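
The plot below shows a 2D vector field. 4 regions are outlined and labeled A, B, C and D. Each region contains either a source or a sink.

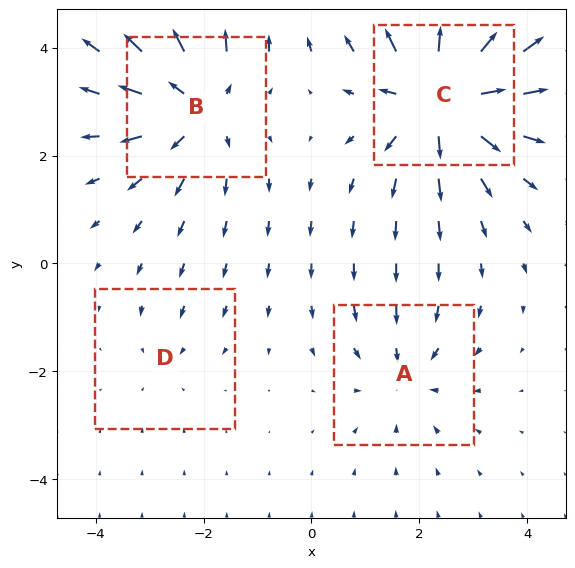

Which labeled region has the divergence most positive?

C

Divergence at each region's feature centre — A: about -3, B: about +5, C: about +7, D: about -2. Region C is most positive.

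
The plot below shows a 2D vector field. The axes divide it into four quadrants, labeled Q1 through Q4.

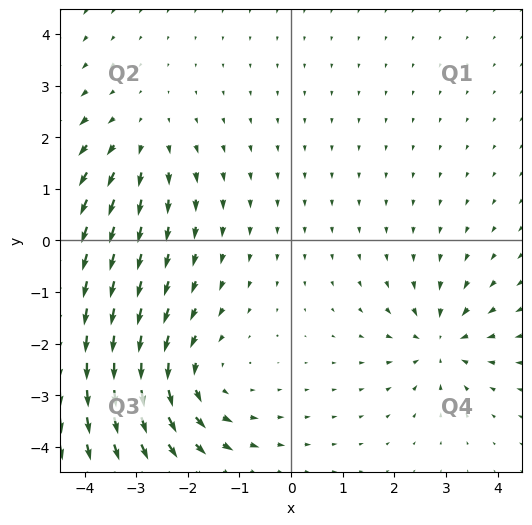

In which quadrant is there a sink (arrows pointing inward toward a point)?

Q4

The sink sits at approximately (2.9, -2.0), which lies in quadrant Q4. The divergence there is about -4, negative as expected for a sink.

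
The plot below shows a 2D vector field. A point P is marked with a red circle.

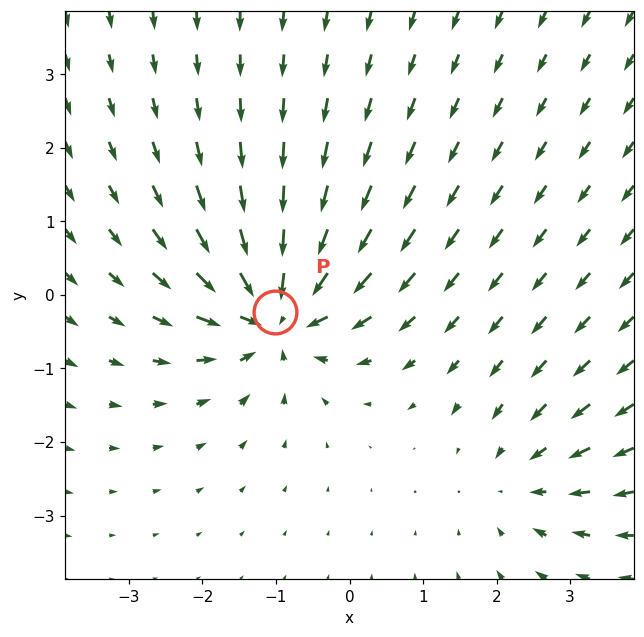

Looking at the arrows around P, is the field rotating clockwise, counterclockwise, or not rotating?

Near P at (-1.0, -0.2) the arrows show no circulation. The curl there is ≈0.

not rotating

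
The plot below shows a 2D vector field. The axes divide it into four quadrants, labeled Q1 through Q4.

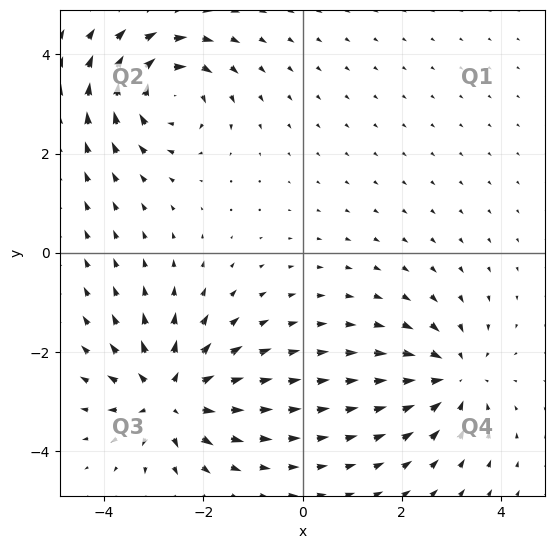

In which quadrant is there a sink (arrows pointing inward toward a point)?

The sink sits at approximately (3.0, -2.5), which lies in quadrant Q4. The divergence there is about -4, negative as expected for a sink.

Q4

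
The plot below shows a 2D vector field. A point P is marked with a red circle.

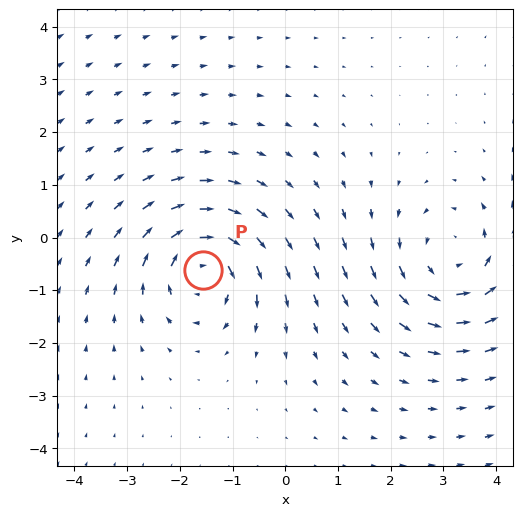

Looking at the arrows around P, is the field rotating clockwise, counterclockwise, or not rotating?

clockwise

Near P at (-1.6, -0.6) the arrows circulate clockwise. The curl (z-component) there is about -5; negative curl means clockwise rotation.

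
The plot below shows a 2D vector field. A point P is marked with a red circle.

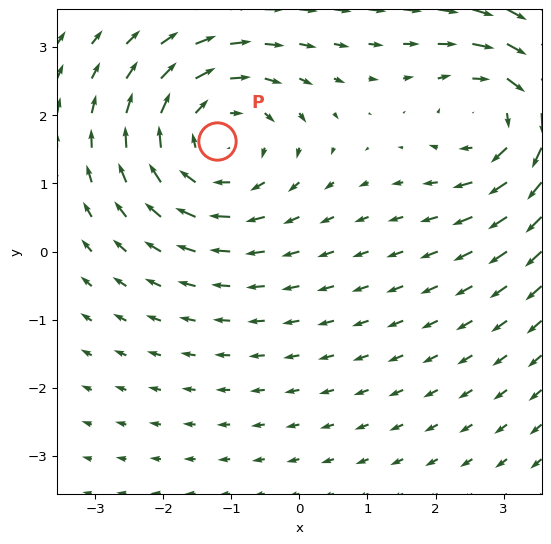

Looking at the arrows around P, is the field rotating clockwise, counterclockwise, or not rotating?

Near P at (-1.2, 1.6) the arrows circulate clockwise. The curl (z-component) there is about -4; negative curl means clockwise rotation.

clockwise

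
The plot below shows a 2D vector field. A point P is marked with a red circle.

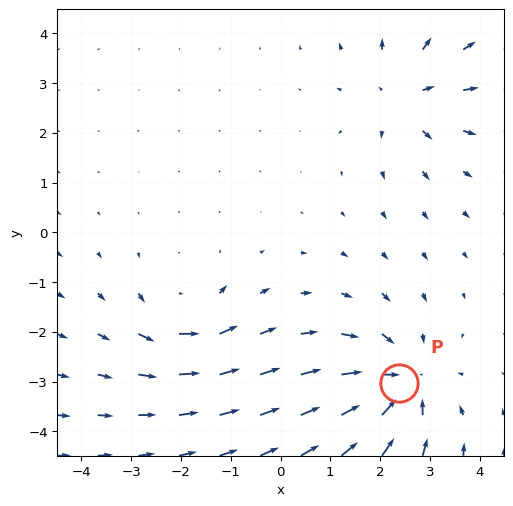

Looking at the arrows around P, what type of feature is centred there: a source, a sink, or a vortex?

At P (2.4, -3.0) the arrows converge inward. Divergence about -5, curl ≈0 — negative divergence with near-zero curl is a sink.

sink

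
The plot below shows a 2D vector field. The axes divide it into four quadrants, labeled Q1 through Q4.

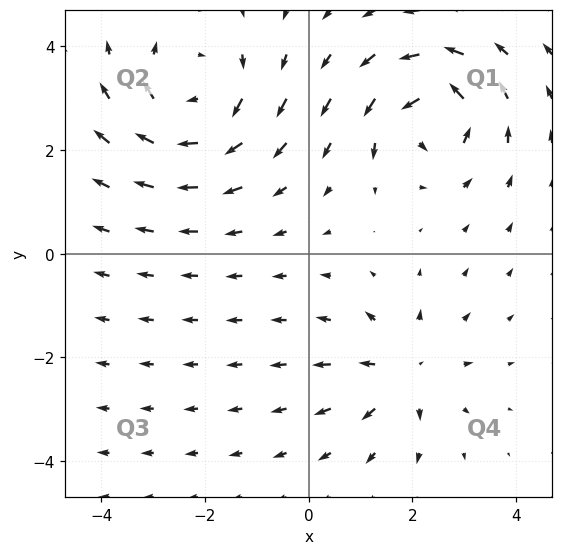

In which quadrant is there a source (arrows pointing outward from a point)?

Q4

The source sits at approximately (1.8, -2.3), which lies in quadrant Q4. The divergence there is about +3, positive as expected for a source.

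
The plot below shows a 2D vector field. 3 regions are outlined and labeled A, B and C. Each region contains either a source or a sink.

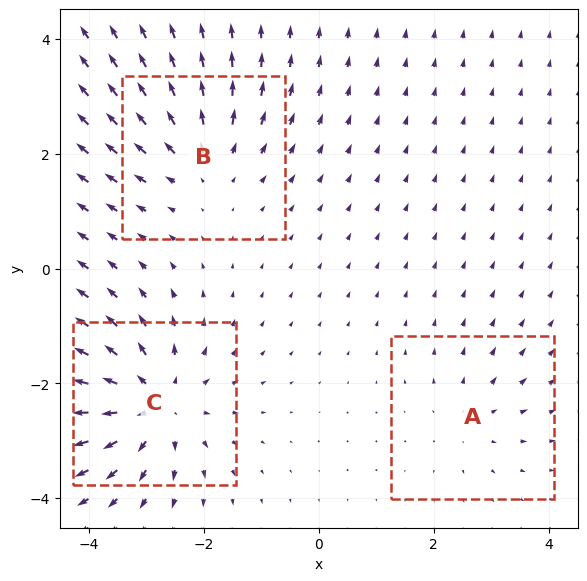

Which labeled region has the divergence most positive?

Divergence at each region's feature centre — A: about +2, B: about +3, C: about +5. Region C is most positive.

C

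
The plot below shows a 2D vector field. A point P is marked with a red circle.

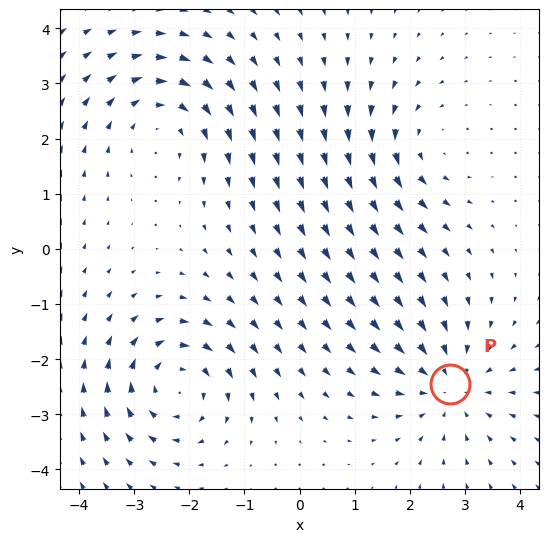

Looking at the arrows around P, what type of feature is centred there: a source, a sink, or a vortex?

sink

At P (2.7, -2.5) the arrows converge inward. Divergence about -4, curl ≈0 — negative divergence with near-zero curl is a sink.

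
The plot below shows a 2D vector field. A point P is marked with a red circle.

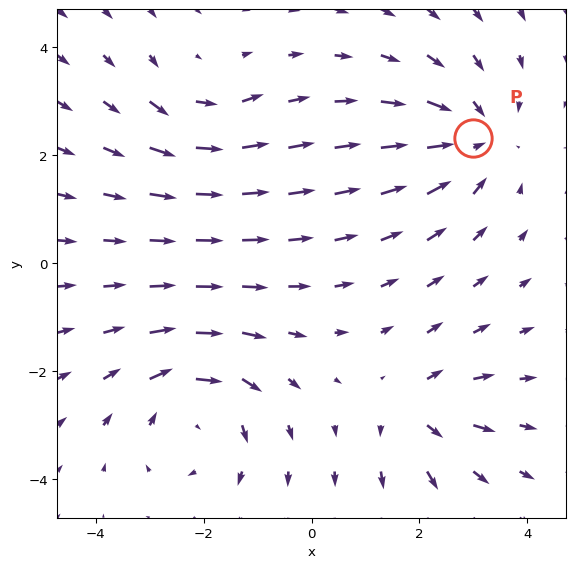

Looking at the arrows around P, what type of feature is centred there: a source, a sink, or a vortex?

At P (3.0, 2.3) the arrows converge inward. Divergence about -4, curl ≈0 — negative divergence with near-zero curl is a sink.

sink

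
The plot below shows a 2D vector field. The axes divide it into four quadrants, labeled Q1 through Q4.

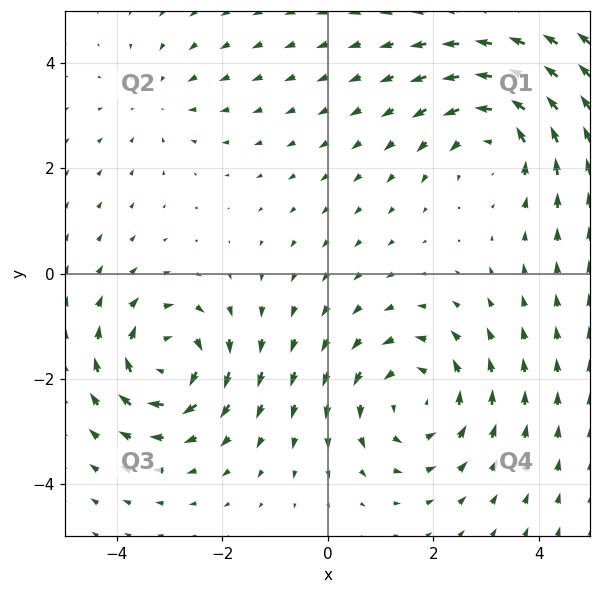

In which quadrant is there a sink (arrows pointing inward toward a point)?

The sink sits at approximately (-3.2, 3.2), which lies in quadrant Q2. The divergence there is about -2, negative as expected for a sink.

Q2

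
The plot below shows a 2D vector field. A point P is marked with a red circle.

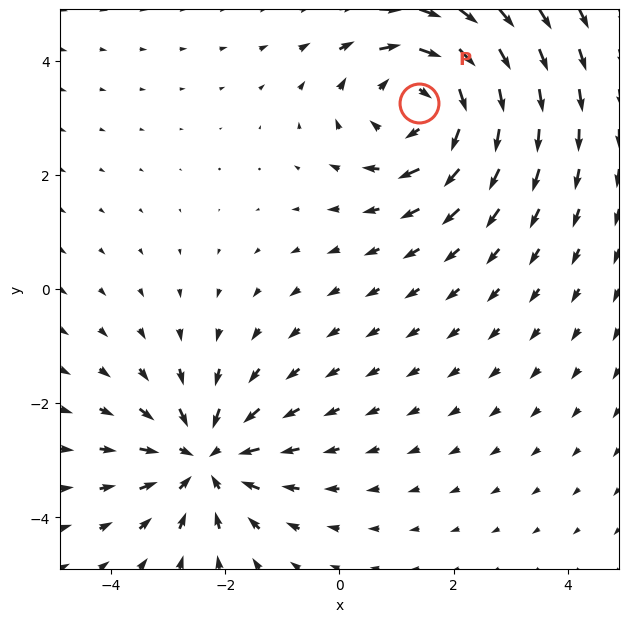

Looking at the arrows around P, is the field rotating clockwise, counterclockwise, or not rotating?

Near P at (1.4, 3.3) the arrows circulate clockwise. The curl (z-component) there is about -4; negative curl means clockwise rotation.

clockwise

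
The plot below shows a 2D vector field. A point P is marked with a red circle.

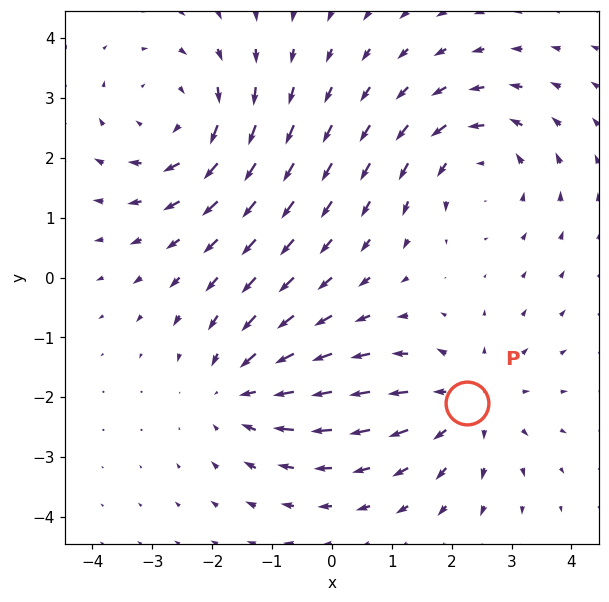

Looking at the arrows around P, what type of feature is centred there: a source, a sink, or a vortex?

source

At P (2.3, -2.1) the arrows spread outward. Divergence about +4, curl ≈0 — positive divergence with near-zero curl is a source.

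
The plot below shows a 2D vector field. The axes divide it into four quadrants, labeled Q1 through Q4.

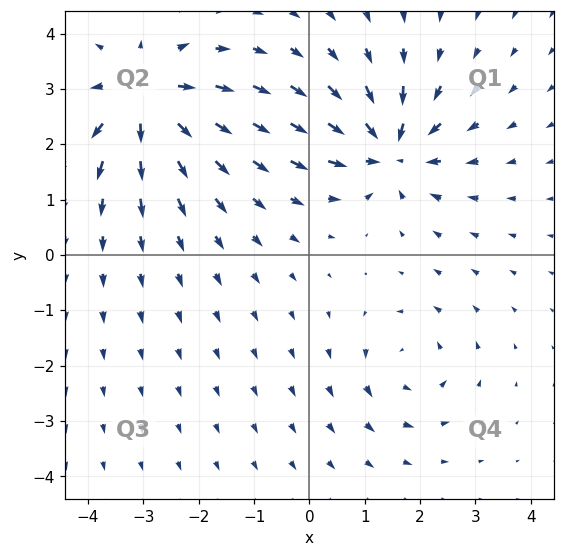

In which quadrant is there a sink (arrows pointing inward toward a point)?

The sink sits at approximately (1.4, 1.9), which lies in quadrant Q1. The divergence there is about -6, negative as expected for a sink.

Q1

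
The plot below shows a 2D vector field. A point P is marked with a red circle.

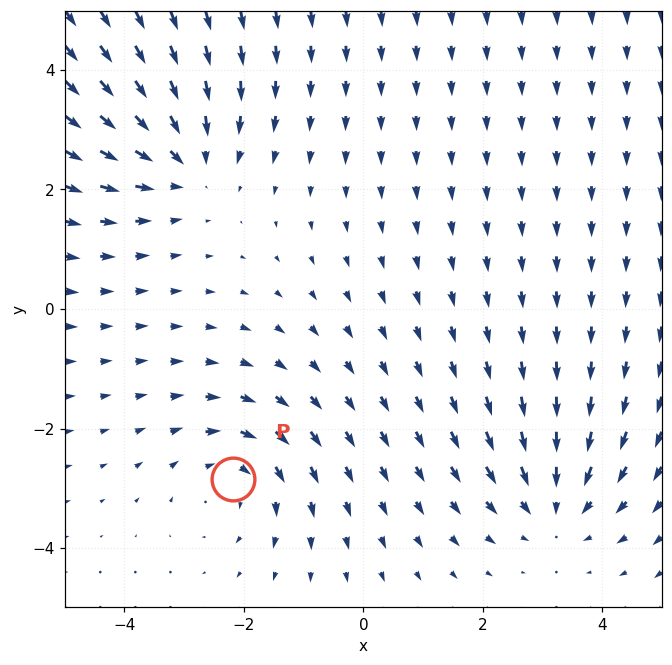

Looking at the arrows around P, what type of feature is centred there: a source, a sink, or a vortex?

vortex

At P (-2.2, -2.9) the arrows circulate clockwise. Divergence ≈0, curl about -2 — near-zero divergence with nonzero curl is a vortex.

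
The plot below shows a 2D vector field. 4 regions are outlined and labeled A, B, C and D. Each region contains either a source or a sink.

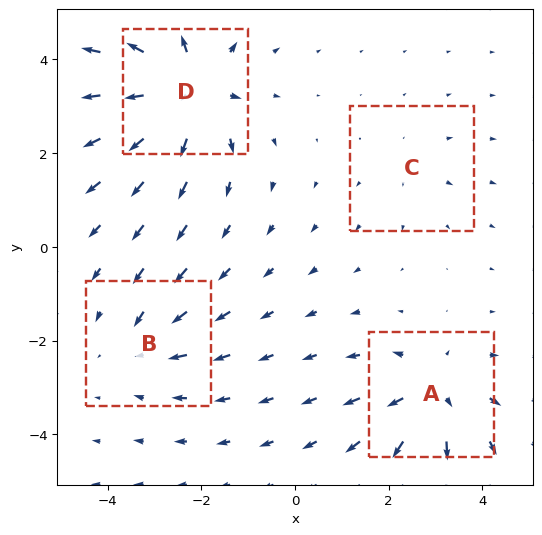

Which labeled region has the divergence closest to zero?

Divergence at each region's feature centre — A: about +6, B: about -4, C: about +2, D: about +8. Region C is closest to zero.

C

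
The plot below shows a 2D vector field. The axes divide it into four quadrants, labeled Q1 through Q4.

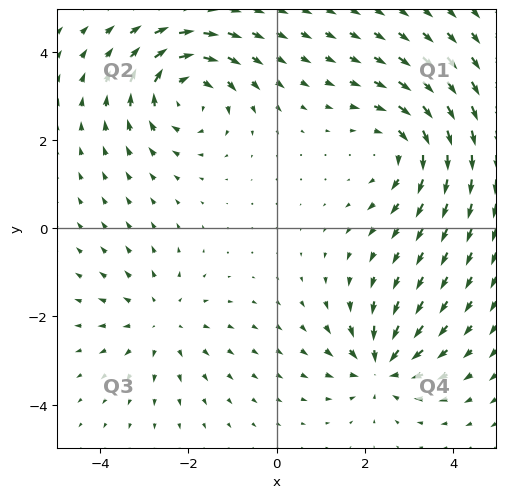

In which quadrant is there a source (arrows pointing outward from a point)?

The source sits at approximately (-2.6, -2.1), which lies in quadrant Q3. The divergence there is about +3, positive as expected for a source.

Q3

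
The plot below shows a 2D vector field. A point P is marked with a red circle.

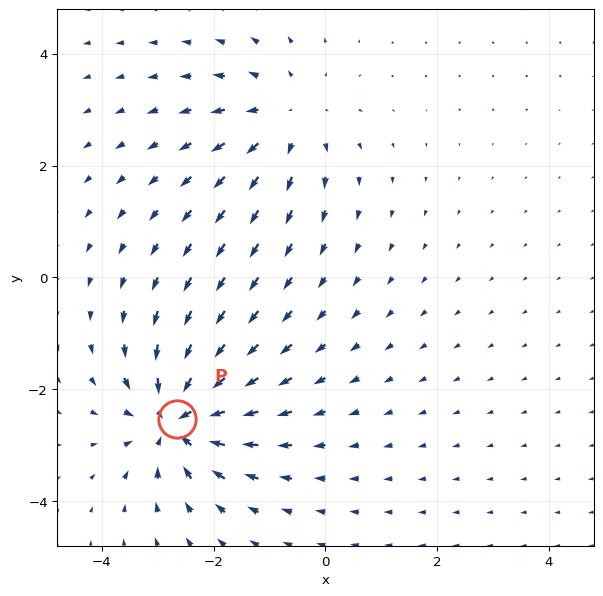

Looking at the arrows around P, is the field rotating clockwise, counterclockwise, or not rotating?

Near P at (-2.7, -2.5) the arrows show no circulation. The curl there is ≈0.

not rotating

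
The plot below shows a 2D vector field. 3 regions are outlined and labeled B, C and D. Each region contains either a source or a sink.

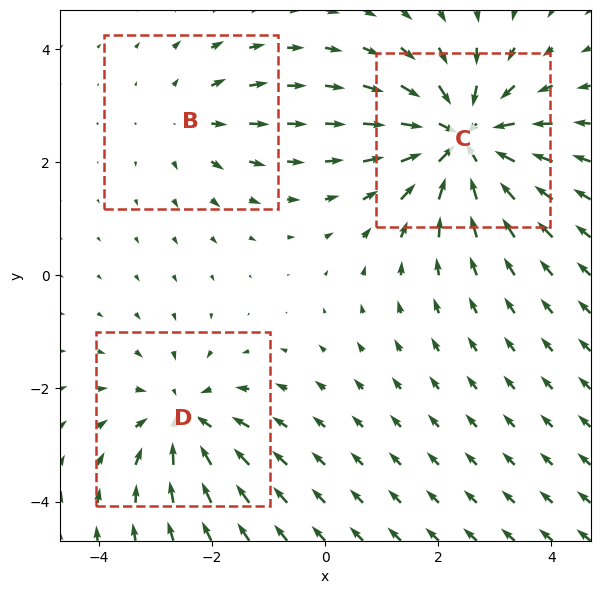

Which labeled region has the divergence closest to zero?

B

Divergence at each region's feature centre — B: about +2, C: about -6, D: about -4. Region B is closest to zero.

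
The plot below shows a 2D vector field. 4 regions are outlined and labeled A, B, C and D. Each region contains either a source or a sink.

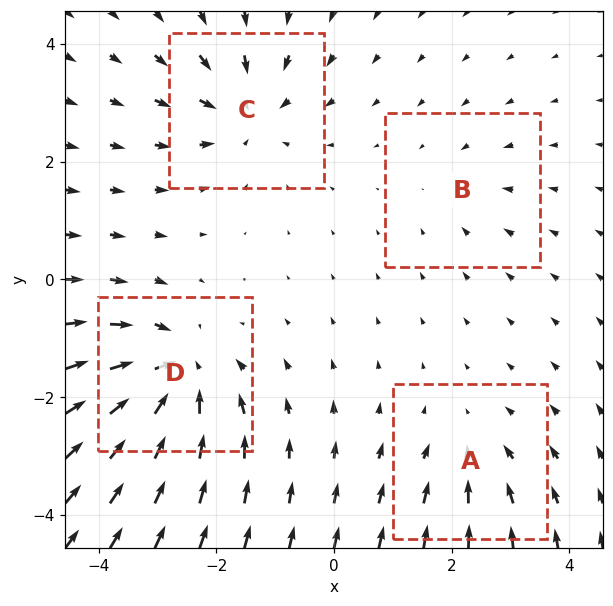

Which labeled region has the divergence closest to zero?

Divergence at each region's feature centre — A: about -3, B: about -2, C: about -5, D: about -7. Region B is closest to zero.

B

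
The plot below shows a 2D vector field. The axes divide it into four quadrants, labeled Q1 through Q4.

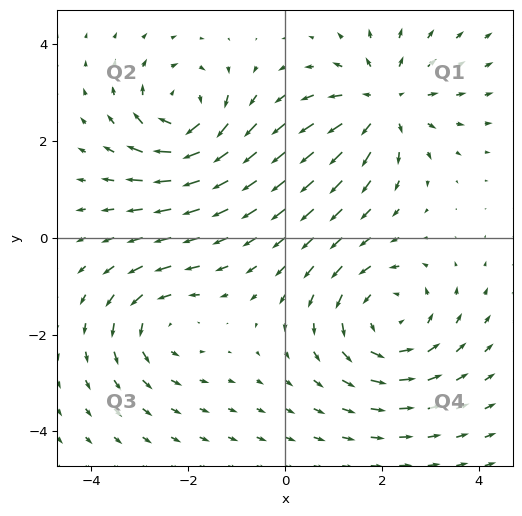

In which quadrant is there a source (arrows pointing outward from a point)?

The source sits at approximately (2.0, 2.8), which lies in quadrant Q1. The divergence there is about +4, positive as expected for a source.

Q1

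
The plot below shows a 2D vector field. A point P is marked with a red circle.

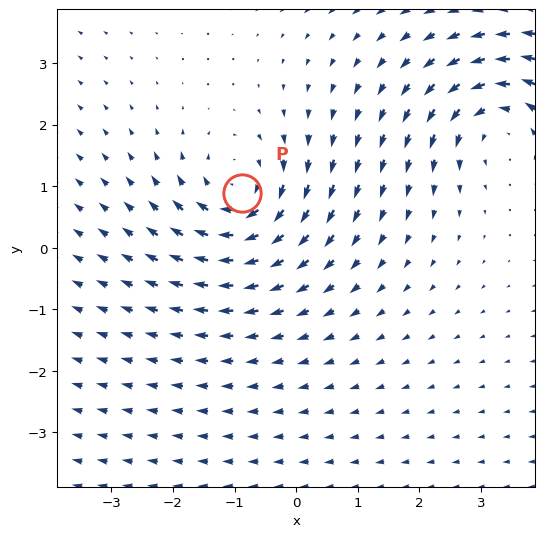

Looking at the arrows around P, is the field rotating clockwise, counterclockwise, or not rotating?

Near P at (-0.9, 0.9) the arrows circulate clockwise. The curl (z-component) there is about -4; negative curl means clockwise rotation.

clockwise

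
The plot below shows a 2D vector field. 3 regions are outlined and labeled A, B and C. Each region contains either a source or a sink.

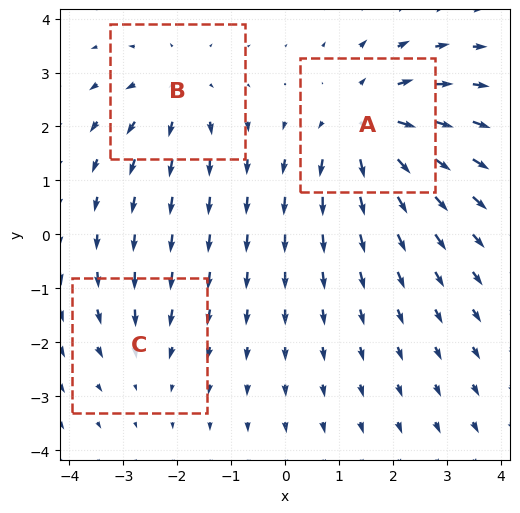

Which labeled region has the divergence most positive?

Divergence at each region's feature centre — A: about +5, B: about +3, C: about -2. Region A is most positive.

A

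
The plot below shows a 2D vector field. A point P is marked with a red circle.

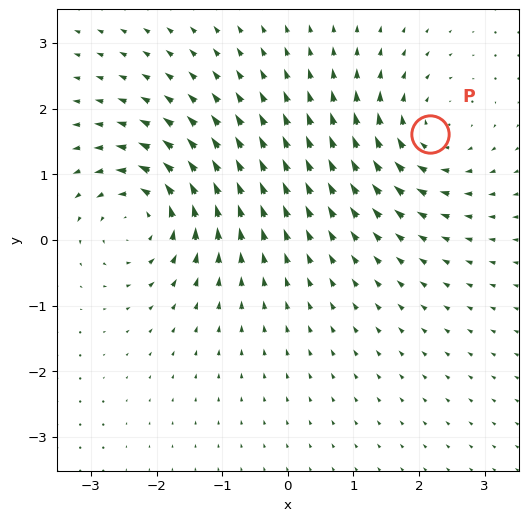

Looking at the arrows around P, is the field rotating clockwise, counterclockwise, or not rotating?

Near P at (2.2, 1.6) the arrows circulate clockwise. The curl (z-component) there is about -5; negative curl means clockwise rotation.

clockwise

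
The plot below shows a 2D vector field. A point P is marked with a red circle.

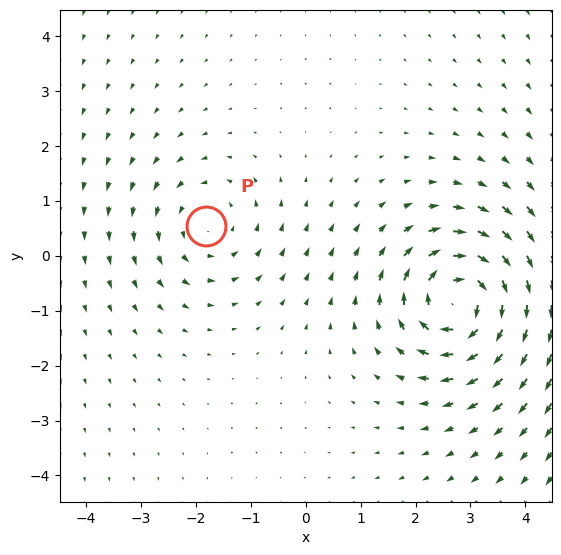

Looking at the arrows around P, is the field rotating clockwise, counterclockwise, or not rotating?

Near P at (-1.8, 0.5) the arrows circulate counterclockwise. The curl (z-component) there is about +3; positive curl means counterclockwise rotation.

counterclockwise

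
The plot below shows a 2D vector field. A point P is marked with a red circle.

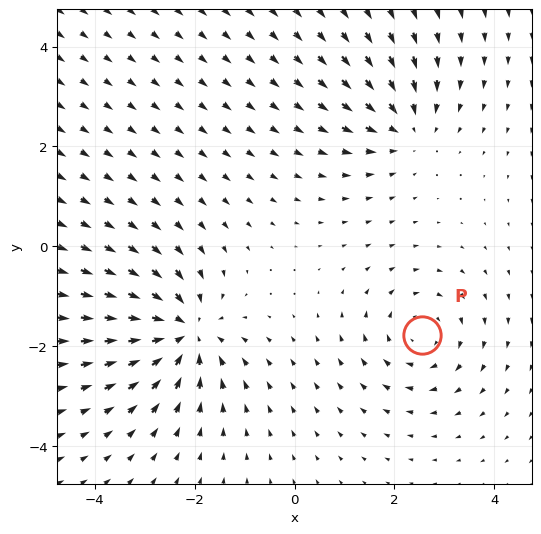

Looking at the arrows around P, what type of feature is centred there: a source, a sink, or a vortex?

At P (2.5, -1.8) the arrows circulate clockwise. Divergence ≈0, curl about -3 — near-zero divergence with nonzero curl is a vortex.

vortex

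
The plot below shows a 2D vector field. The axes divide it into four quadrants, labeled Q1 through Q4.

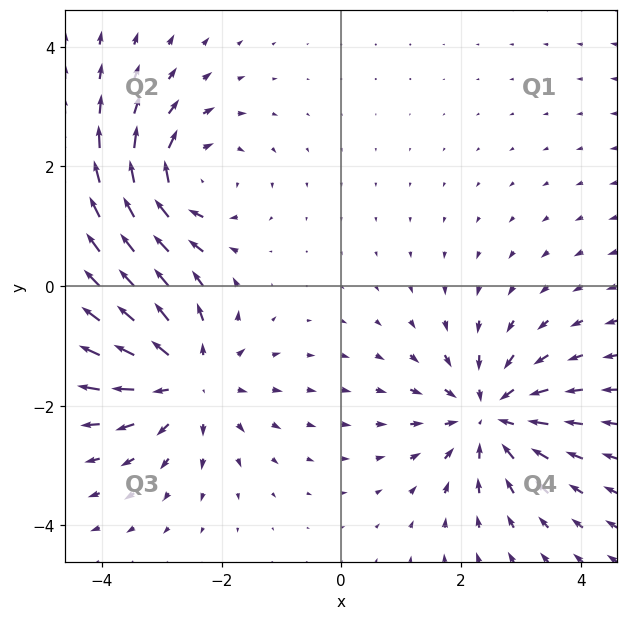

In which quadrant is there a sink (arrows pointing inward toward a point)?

Q4

The sink sits at approximately (2.5, -2.2), which lies in quadrant Q4. The divergence there is about -5, negative as expected for a sink.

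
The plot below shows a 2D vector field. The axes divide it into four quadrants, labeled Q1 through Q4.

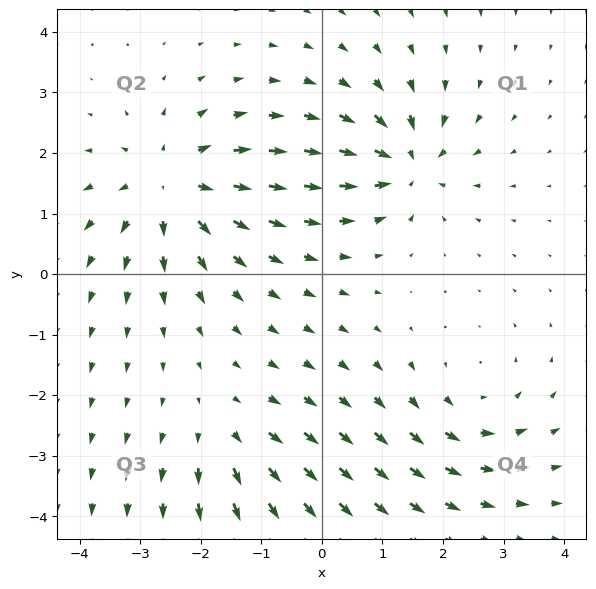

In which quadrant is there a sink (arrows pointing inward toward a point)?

Q1

The sink sits at approximately (1.4, 1.8), which lies in quadrant Q1. The divergence there is about -6, negative as expected for a sink.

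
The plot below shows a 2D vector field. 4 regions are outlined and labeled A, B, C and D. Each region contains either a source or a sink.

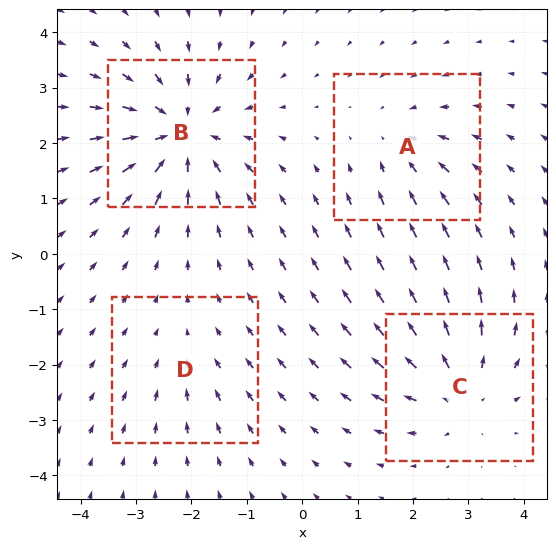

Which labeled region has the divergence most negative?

B

Divergence at each region's feature centre — A: about -3, B: about -6, C: about +5, D: about -2. Region B is most negative.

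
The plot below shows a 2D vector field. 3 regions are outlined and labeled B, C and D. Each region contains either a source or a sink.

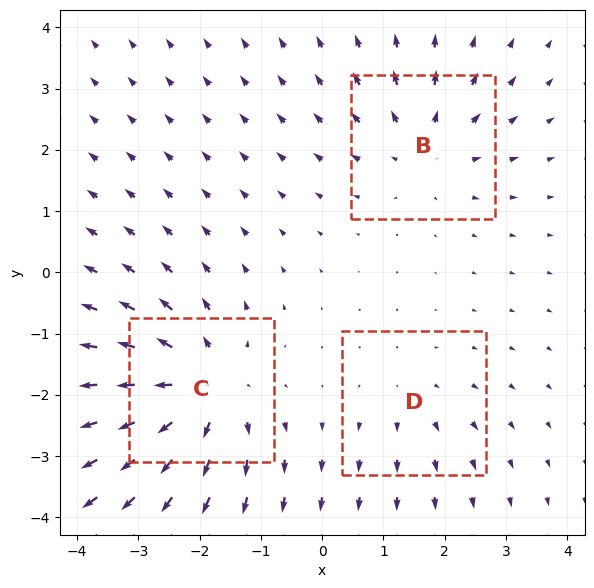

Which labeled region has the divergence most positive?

C

Divergence at each region's feature centre — B: about +3, C: about +5, D: about +2. Region C is most positive.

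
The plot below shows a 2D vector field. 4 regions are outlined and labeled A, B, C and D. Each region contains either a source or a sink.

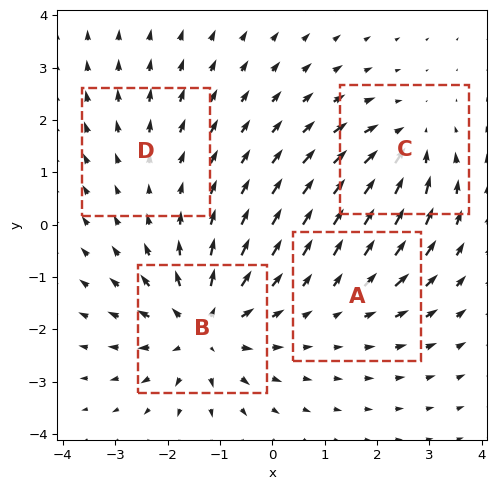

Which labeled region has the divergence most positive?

B

Divergence at each region's feature centre — A: about +3, B: about +7, C: about -5, D: about +2. Region B is most positive.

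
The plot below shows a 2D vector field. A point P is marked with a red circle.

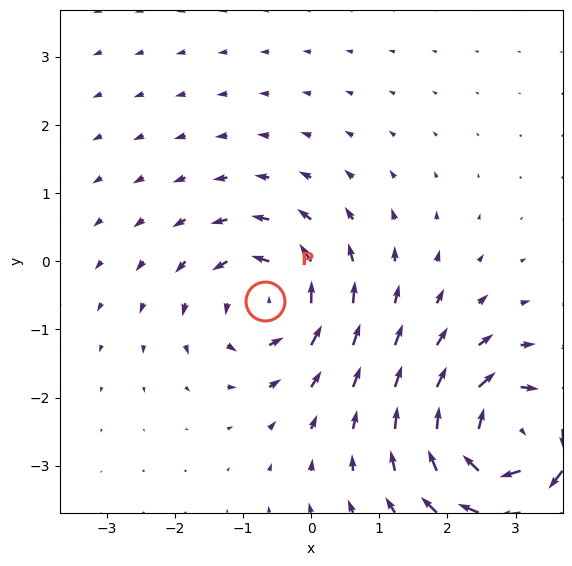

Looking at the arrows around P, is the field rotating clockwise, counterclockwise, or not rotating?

Near P at (-0.7, -0.6) the arrows circulate counterclockwise. The curl (z-component) there is about +5; positive curl means counterclockwise rotation.

counterclockwise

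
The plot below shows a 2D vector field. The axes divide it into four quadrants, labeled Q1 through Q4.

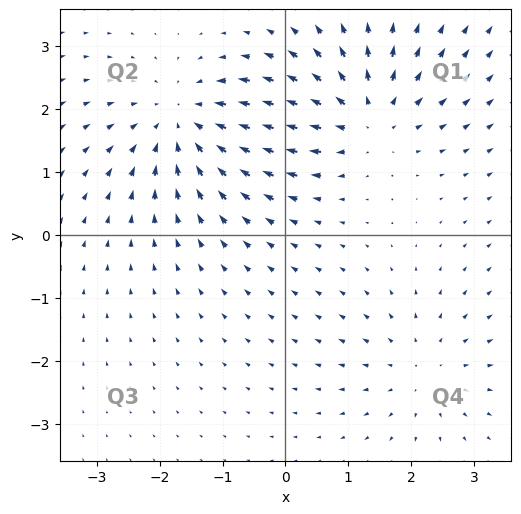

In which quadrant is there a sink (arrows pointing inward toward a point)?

Q2

The sink sits at approximately (-1.6, 1.8), which lies in quadrant Q2. The divergence there is about -5, negative as expected for a sink.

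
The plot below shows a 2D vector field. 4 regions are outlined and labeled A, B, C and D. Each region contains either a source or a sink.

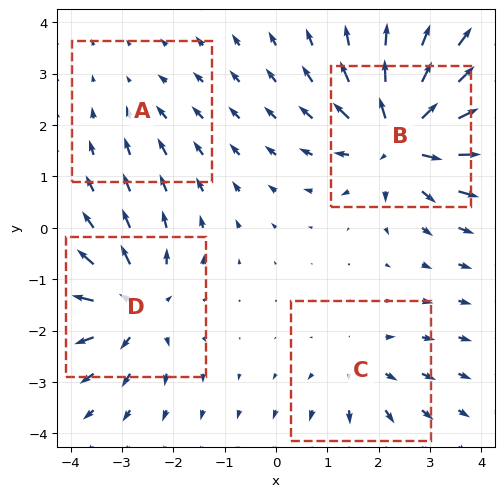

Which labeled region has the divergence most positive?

Divergence at each region's feature centre — A: about -2, B: about +8, C: about +4, D: about +6. Region B is most positive.

B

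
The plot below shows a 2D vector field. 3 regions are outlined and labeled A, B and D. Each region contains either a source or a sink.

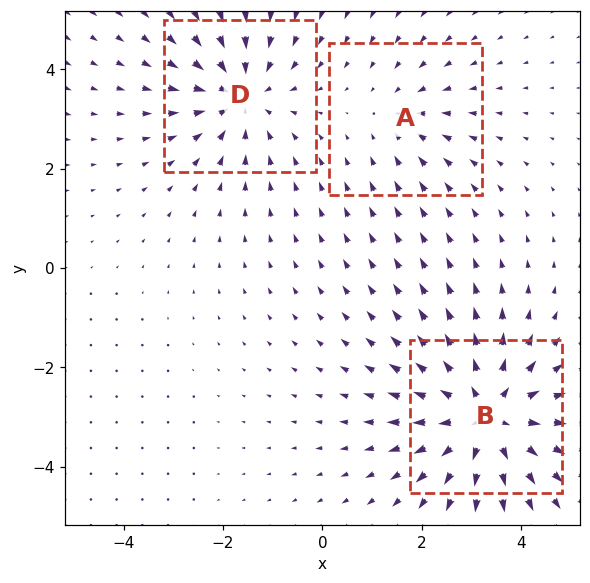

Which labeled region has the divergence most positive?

Divergence at each region's feature centre — A: about -2, B: about +4, D: about -3. Region B is most positive.

B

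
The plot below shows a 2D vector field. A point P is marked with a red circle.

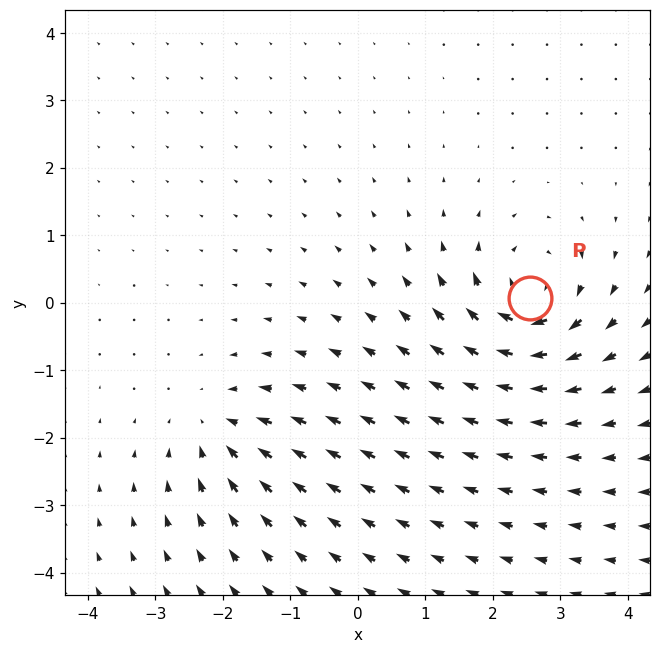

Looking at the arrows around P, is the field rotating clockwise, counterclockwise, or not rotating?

Near P at (2.5, 0.1) the arrows circulate clockwise. The curl (z-component) there is about -5; negative curl means clockwise rotation.

clockwise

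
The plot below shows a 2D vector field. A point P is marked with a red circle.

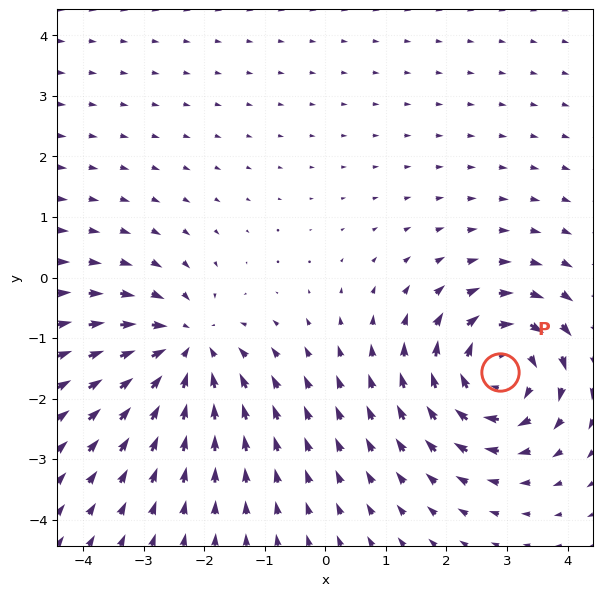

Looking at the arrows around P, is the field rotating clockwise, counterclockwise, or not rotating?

clockwise

Near P at (2.9, -1.6) the arrows circulate clockwise. The curl (z-component) there is about -6; negative curl means clockwise rotation.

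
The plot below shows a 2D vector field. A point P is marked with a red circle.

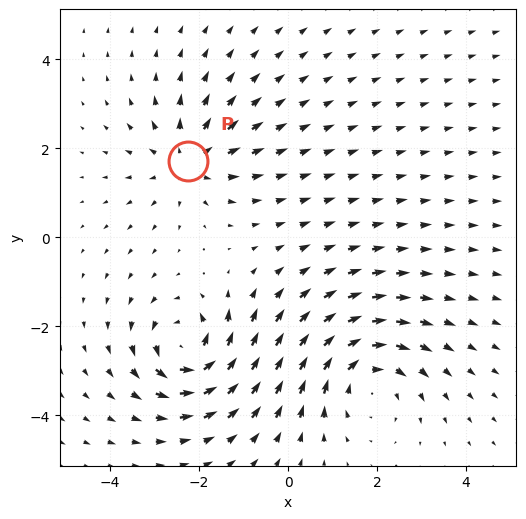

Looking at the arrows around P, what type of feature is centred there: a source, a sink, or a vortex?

source

At P (-2.2, 1.7) the arrows spread outward. Divergence about +3, curl ≈0 — positive divergence with near-zero curl is a source.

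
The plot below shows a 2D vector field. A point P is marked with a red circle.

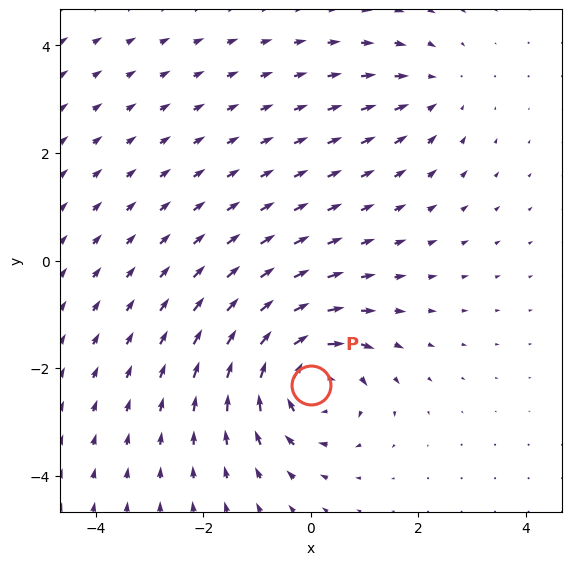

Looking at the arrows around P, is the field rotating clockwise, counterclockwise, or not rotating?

clockwise

Near P at (-0.0, -2.3) the arrows circulate clockwise. The curl (z-component) there is about -6; negative curl means clockwise rotation.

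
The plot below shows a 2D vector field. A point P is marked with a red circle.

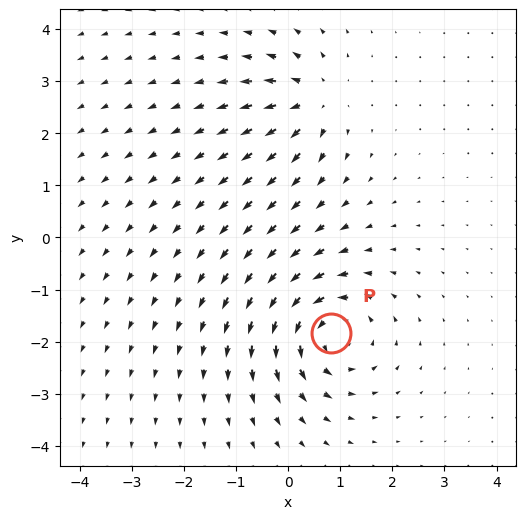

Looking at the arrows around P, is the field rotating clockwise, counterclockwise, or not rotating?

Near P at (0.8, -1.8) the arrows circulate counterclockwise. The curl (z-component) there is about +5; positive curl means counterclockwise rotation.

counterclockwise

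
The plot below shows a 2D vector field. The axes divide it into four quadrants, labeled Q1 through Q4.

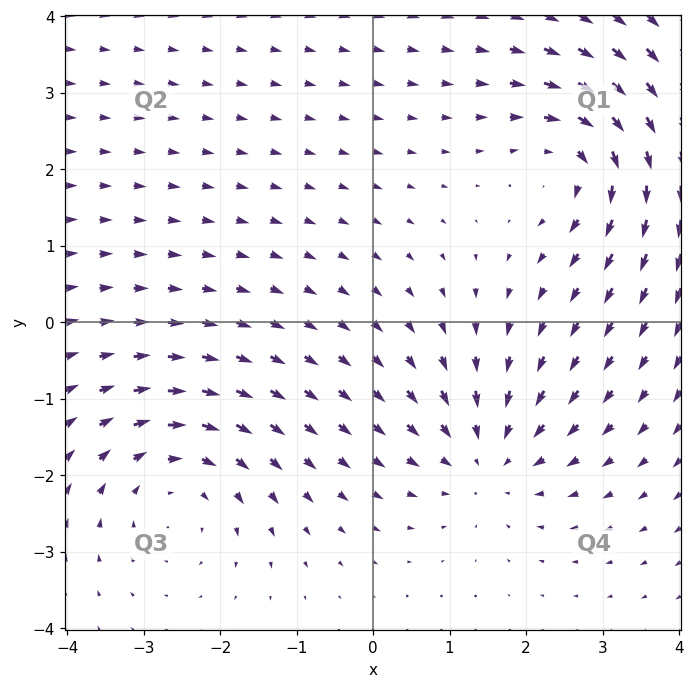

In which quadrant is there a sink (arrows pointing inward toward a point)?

Q4

The sink sits at approximately (1.5, -1.8), which lies in quadrant Q4. The divergence there is about -4, negative as expected for a sink.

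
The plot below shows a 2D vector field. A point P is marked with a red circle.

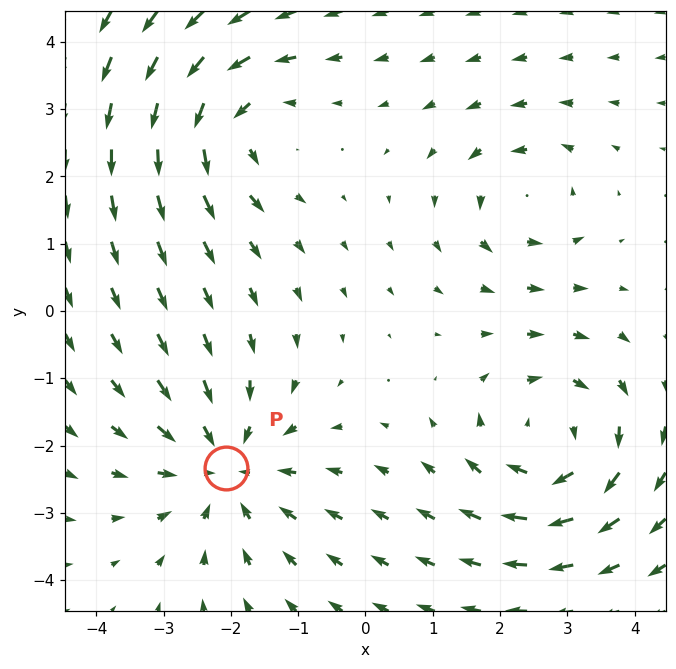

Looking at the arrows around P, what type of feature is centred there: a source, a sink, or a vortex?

sink

At P (-2.1, -2.3) the arrows converge inward. Divergence about -4, curl ≈0 — negative divergence with near-zero curl is a sink.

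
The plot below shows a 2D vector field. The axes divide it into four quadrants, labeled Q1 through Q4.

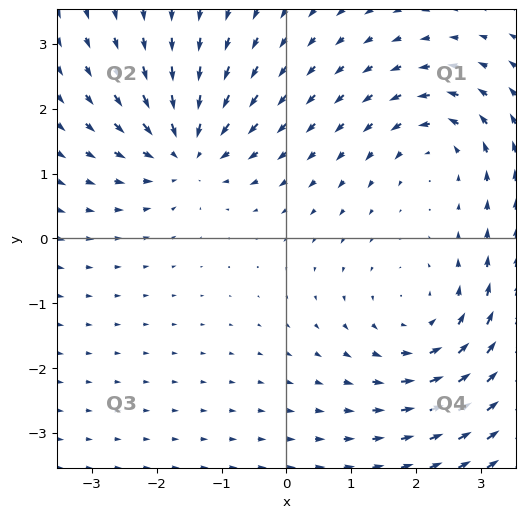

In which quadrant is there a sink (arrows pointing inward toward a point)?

The sink sits at approximately (-1.5, 1.4), which lies in quadrant Q2. The divergence there is about -5, negative as expected for a sink.

Q2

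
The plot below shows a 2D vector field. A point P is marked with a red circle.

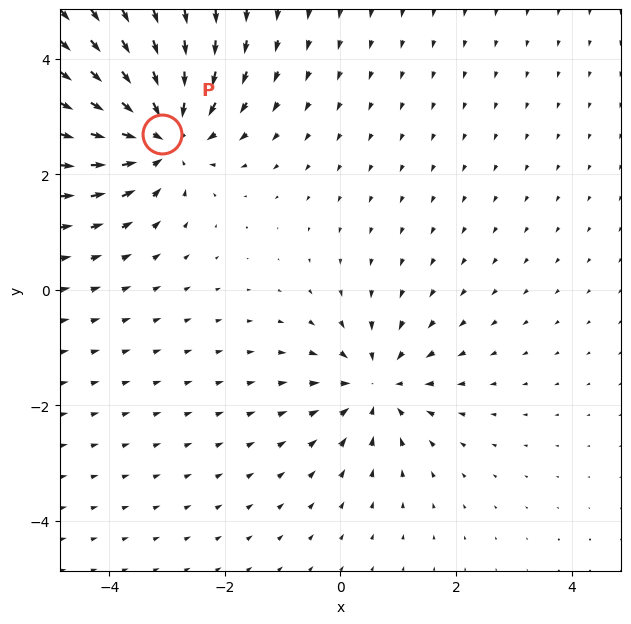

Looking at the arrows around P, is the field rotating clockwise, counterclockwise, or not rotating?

not rotating

Near P at (-3.1, 2.7) the arrows show no circulation. The curl there is ≈0.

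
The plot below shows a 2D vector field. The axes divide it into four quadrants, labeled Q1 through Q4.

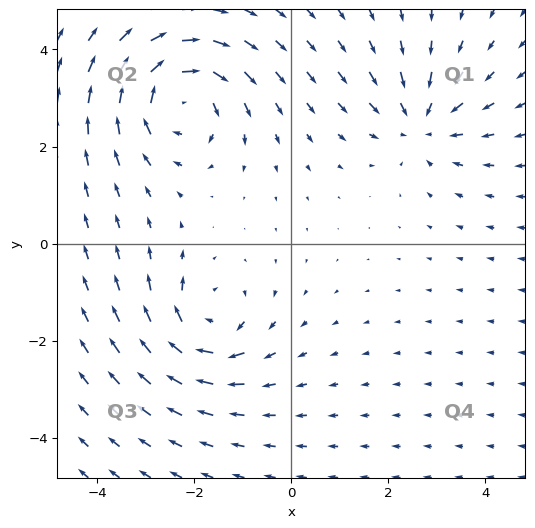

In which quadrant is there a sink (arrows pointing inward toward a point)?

Q1

The sink sits at approximately (2.7, 2.5), which lies in quadrant Q1. The divergence there is about -3, negative as expected for a sink.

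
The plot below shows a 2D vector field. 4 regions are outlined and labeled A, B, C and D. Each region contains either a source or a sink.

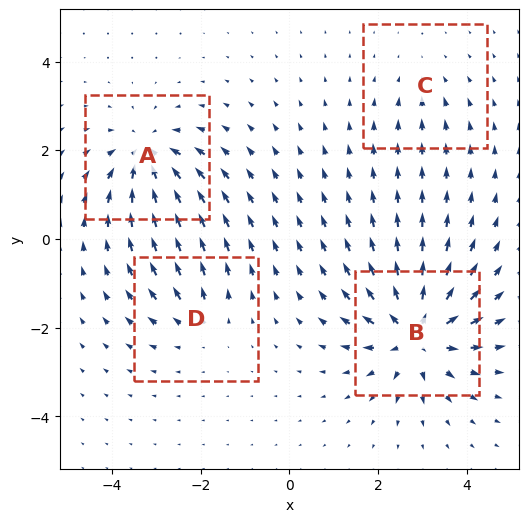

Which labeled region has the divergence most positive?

B

Divergence at each region's feature centre — A: about -6, B: about +8, C: about -2, D: about +3. Region B is most positive.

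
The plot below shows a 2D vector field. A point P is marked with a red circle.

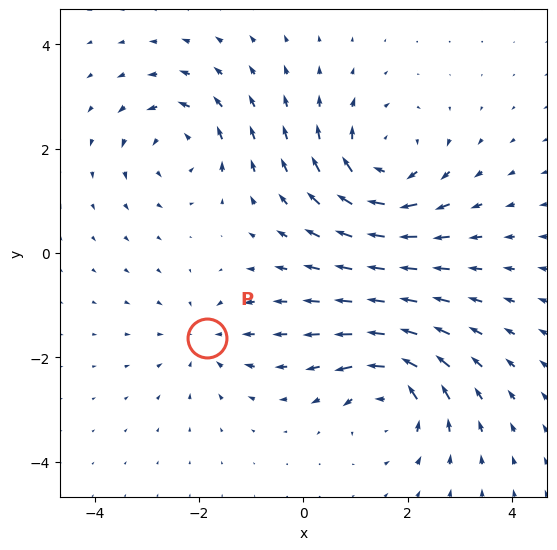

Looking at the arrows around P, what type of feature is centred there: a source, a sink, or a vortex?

sink

At P (-1.9, -1.6) the arrows converge inward. Divergence about -3, curl ≈0 — negative divergence with near-zero curl is a sink.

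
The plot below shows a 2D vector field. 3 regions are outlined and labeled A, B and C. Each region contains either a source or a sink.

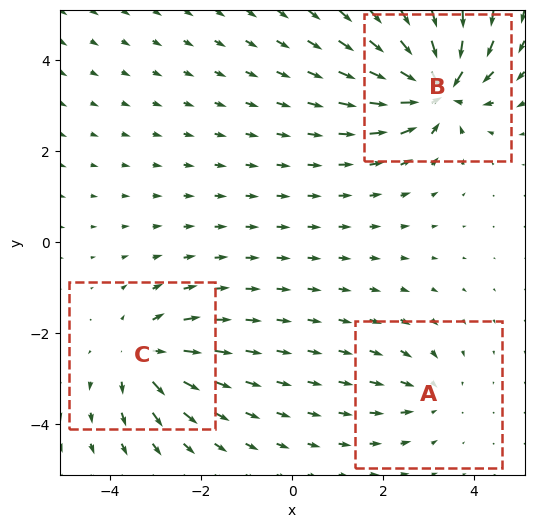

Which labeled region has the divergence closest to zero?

A

Divergence at each region's feature centre — A: about -2, B: about -6, C: about +4. Region A is closest to zero.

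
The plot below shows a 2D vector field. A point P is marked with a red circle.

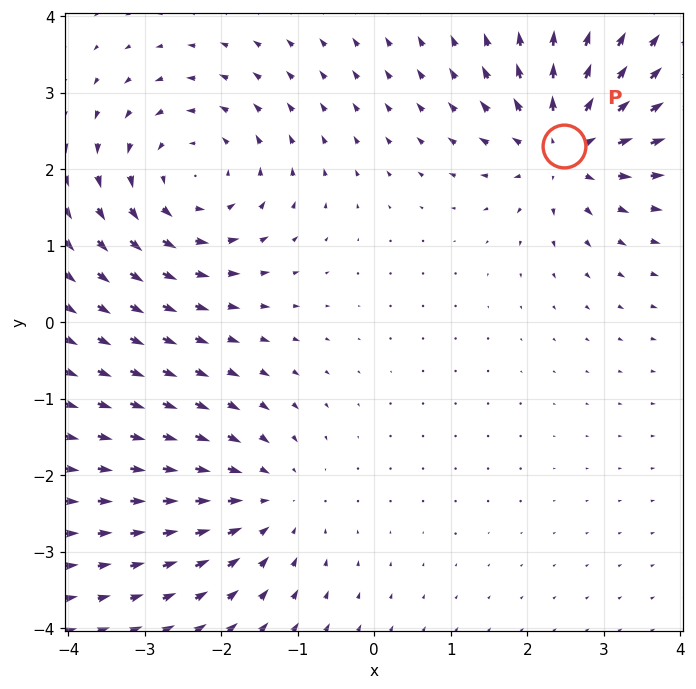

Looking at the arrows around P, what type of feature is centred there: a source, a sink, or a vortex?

At P (2.5, 2.3) the arrows spread outward. Divergence about +5, curl ≈0 — positive divergence with near-zero curl is a source.

source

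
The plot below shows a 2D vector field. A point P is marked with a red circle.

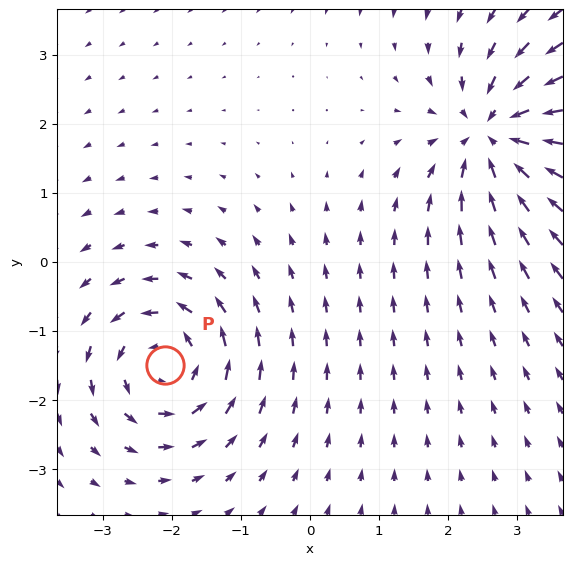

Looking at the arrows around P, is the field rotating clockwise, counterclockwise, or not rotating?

Near P at (-2.1, -1.5) the arrows circulate counterclockwise. The curl (z-component) there is about +5; positive curl means counterclockwise rotation.

counterclockwise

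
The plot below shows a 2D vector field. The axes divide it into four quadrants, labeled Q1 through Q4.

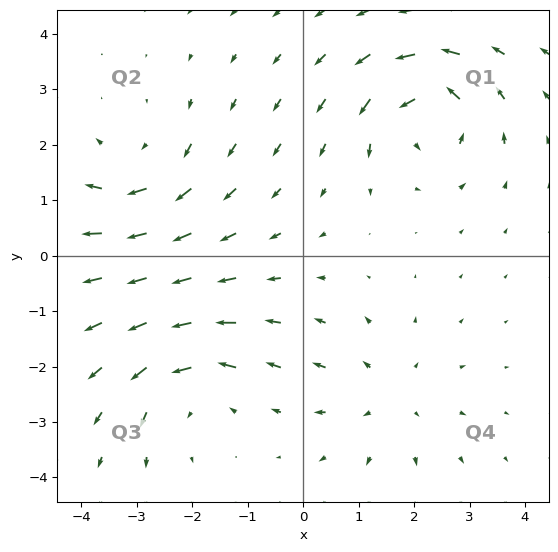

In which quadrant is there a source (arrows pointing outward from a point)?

Q4

The source sits at approximately (1.5, -2.5), which lies in quadrant Q4. The divergence there is about +3, positive as expected for a source.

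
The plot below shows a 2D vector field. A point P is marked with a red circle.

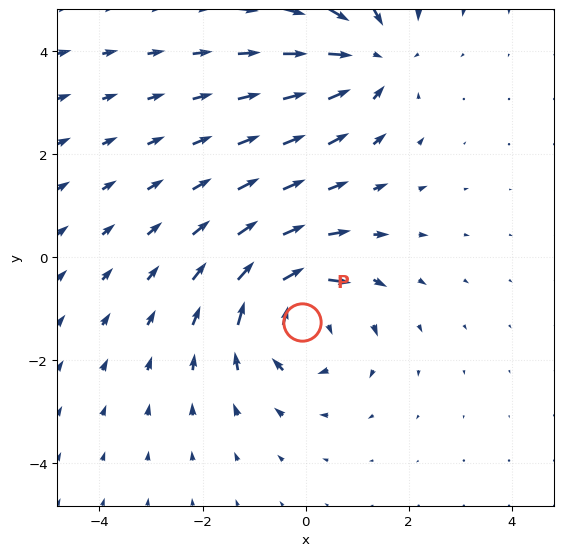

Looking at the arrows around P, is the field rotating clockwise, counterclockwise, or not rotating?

Near P at (-0.1, -1.3) the arrows circulate clockwise. The curl (z-component) there is about -3; negative curl means clockwise rotation.

clockwise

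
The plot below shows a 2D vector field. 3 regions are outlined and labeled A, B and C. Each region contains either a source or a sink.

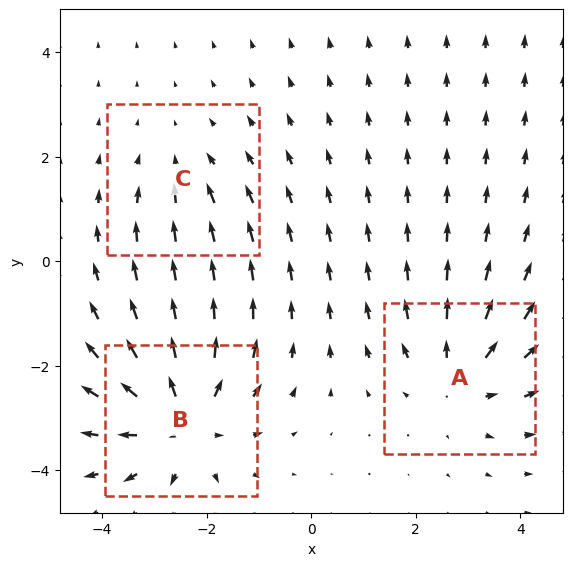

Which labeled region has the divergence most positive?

B

Divergence at each region's feature centre — A: about +3, B: about +4, C: about -2. Region B is most positive.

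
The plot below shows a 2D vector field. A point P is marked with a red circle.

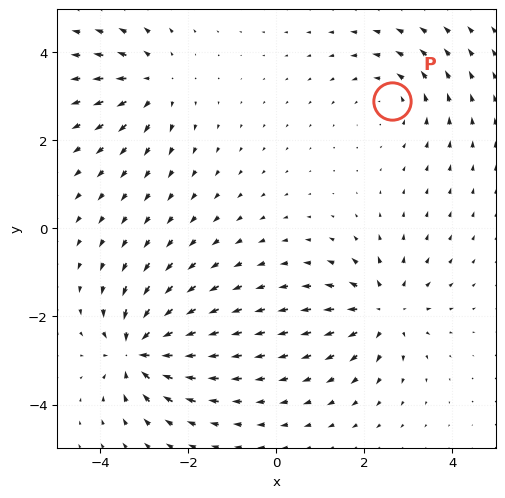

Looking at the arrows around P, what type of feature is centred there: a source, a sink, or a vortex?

vortex

At P (2.6, 2.9) the arrows circulate counterclockwise. Divergence ≈0, curl about +3 — near-zero divergence with nonzero curl is a vortex.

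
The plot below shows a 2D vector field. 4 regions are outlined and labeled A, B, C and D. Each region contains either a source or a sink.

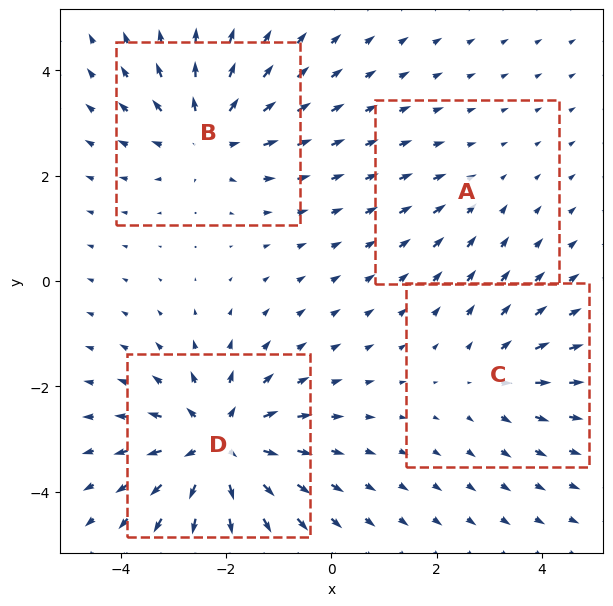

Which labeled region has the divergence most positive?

Divergence at each region's feature centre — A: about -2, B: about +5, C: about +3, D: about +7. Region D is most positive.

D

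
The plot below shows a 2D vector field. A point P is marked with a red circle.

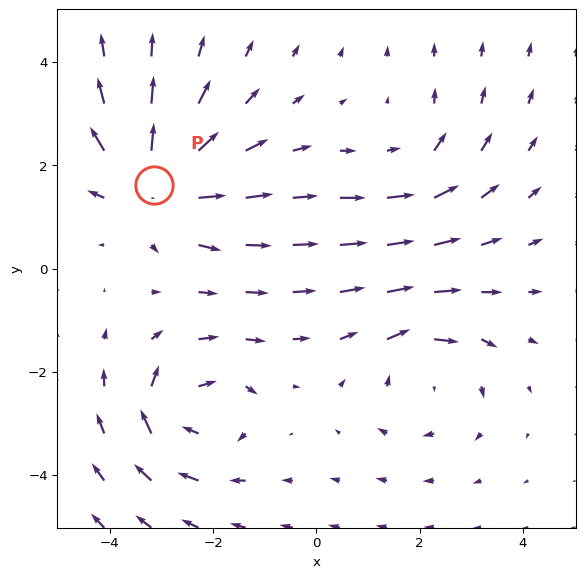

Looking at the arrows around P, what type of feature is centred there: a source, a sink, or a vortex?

At P (-3.1, 1.6) the arrows spread outward. Divergence about +6, curl ≈0 — positive divergence with near-zero curl is a source.

source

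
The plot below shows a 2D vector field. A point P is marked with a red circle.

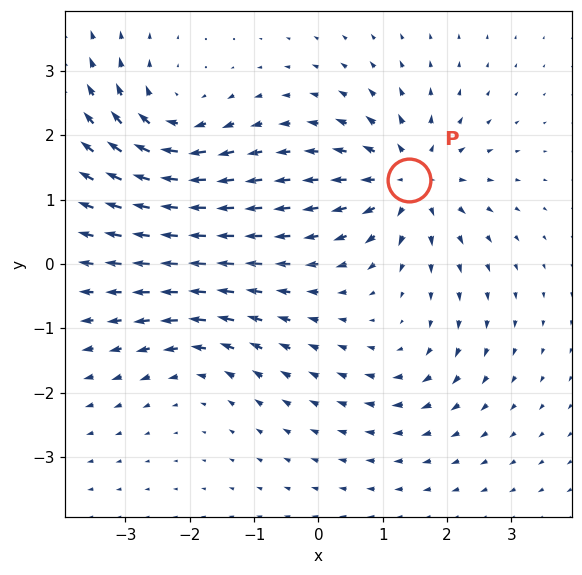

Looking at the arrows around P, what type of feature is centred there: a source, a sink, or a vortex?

source

At P (1.4, 1.3) the arrows spread outward. Divergence about +7, curl ≈0 — positive divergence with near-zero curl is a source.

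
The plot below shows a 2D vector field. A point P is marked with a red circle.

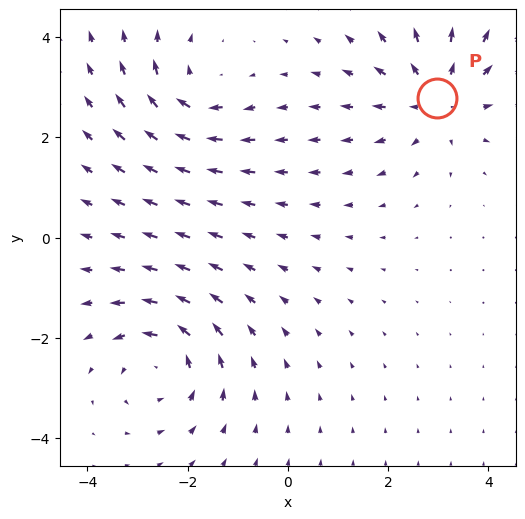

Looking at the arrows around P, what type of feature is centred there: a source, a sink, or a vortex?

source

At P (3.0, 2.8) the arrows spread outward. Divergence about +4, curl ≈0 — positive divergence with near-zero curl is a source.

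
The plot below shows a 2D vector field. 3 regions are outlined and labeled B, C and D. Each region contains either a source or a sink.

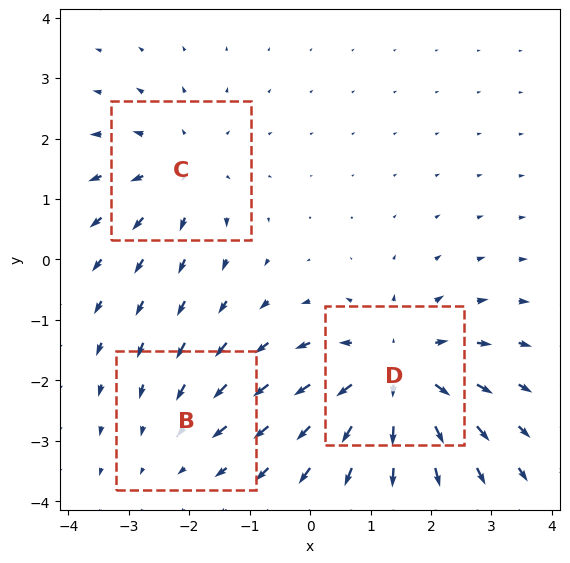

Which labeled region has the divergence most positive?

D

Divergence at each region's feature centre — B: about -2, C: about +3, D: about +5. Region D is most positive.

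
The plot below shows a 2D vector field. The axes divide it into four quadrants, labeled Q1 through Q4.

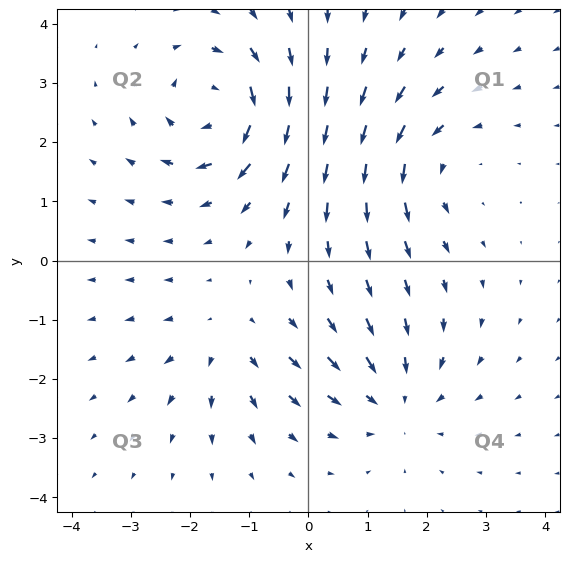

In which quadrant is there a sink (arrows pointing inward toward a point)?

Q4

The sink sits at approximately (1.5, -2.4), which lies in quadrant Q4. The divergence there is about -4, negative as expected for a sink.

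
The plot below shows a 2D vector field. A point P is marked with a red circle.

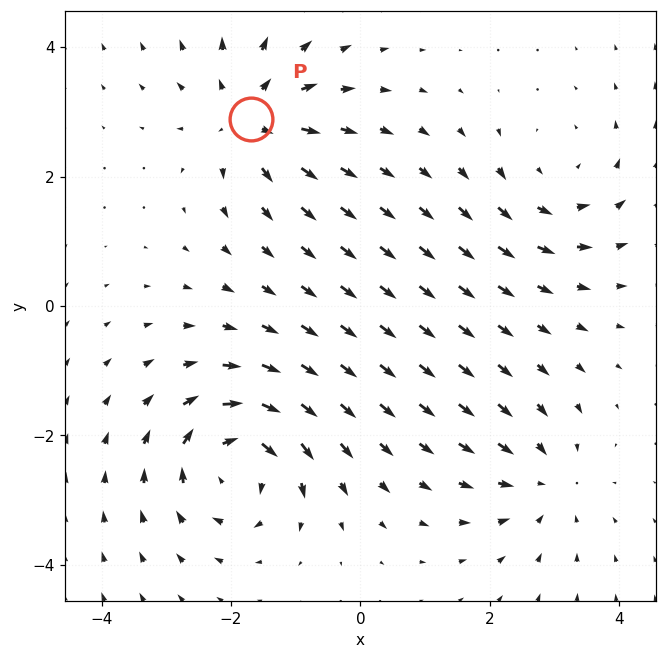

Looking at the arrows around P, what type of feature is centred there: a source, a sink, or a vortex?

source

At P (-1.7, 2.9) the arrows spread outward. Divergence about +4, curl ≈0 — positive divergence with near-zero curl is a source.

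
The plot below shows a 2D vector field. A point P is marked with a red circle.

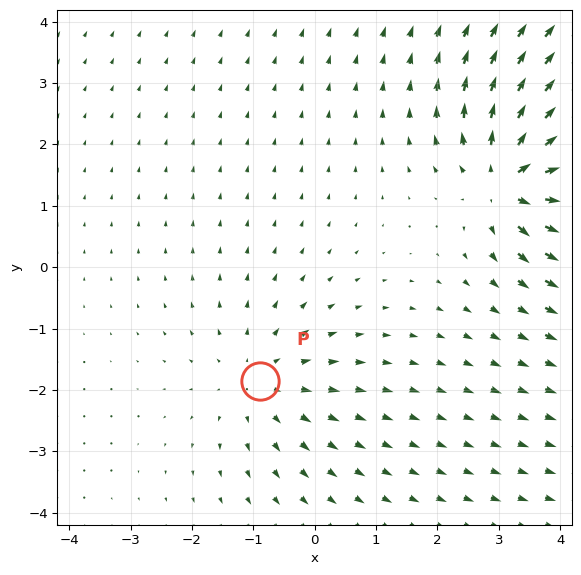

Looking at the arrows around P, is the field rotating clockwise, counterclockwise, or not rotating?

Near P at (-0.9, -1.9) the arrows show no circulation. The curl there is ≈0.

not rotating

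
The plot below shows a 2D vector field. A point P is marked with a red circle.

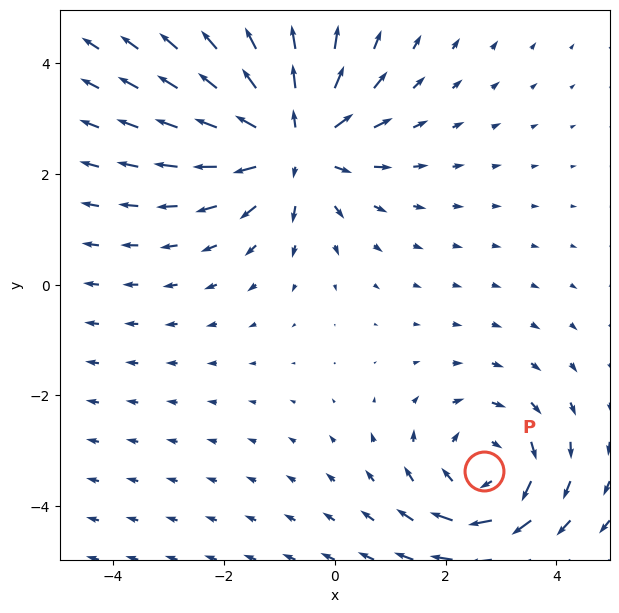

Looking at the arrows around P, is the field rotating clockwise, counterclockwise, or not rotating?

clockwise

Near P at (2.7, -3.4) the arrows circulate clockwise. The curl (z-component) there is about -3; negative curl means clockwise rotation.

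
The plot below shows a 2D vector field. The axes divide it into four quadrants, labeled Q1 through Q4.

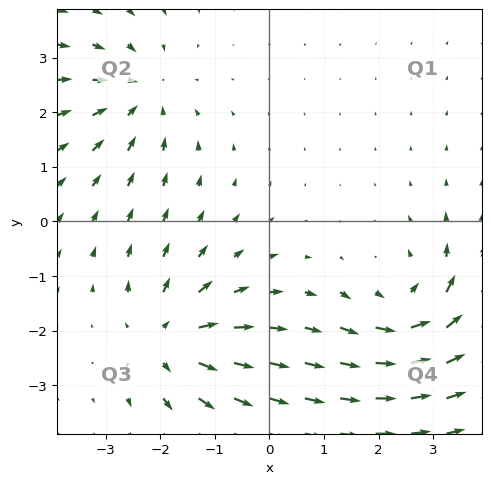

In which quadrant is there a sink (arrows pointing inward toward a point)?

The sink sits at approximately (-2.4, 2.3), which lies in quadrant Q2. The divergence there is about -2, negative as expected for a sink.

Q2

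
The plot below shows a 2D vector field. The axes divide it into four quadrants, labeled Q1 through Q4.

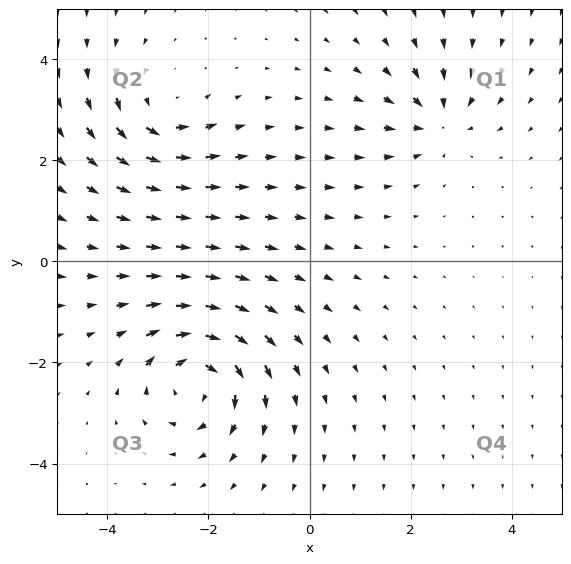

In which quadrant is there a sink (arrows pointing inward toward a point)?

The sink sits at approximately (2.5, 2.8), which lies in quadrant Q1. The divergence there is about -4, negative as expected for a sink.

Q1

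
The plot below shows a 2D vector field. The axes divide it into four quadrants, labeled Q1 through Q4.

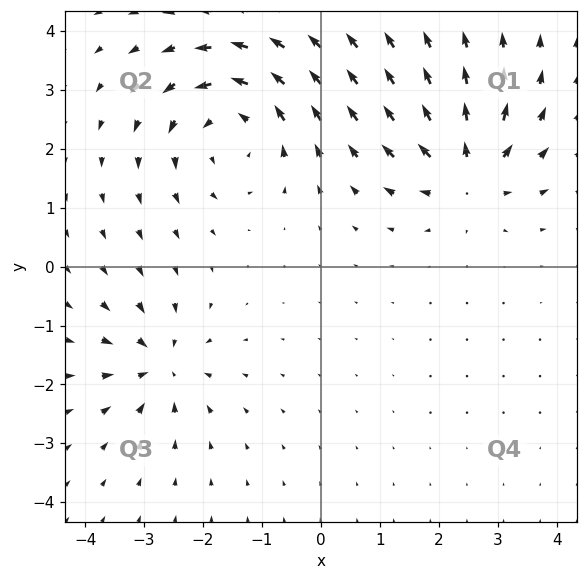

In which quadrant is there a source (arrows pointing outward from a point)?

The source sits at approximately (2.5, 1.6), which lies in quadrant Q1. The divergence there is about +4, positive as expected for a source.

Q1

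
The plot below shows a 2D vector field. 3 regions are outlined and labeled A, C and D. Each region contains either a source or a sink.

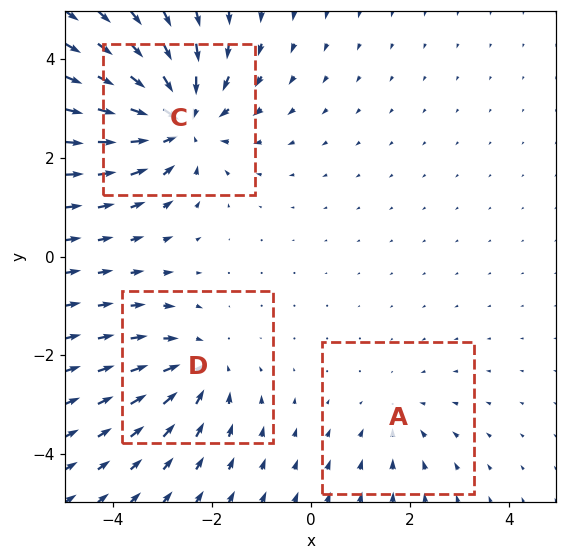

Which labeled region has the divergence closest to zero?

Divergence at each region's feature centre — A: about -2, C: about -5, D: about -3. Region A is closest to zero.

A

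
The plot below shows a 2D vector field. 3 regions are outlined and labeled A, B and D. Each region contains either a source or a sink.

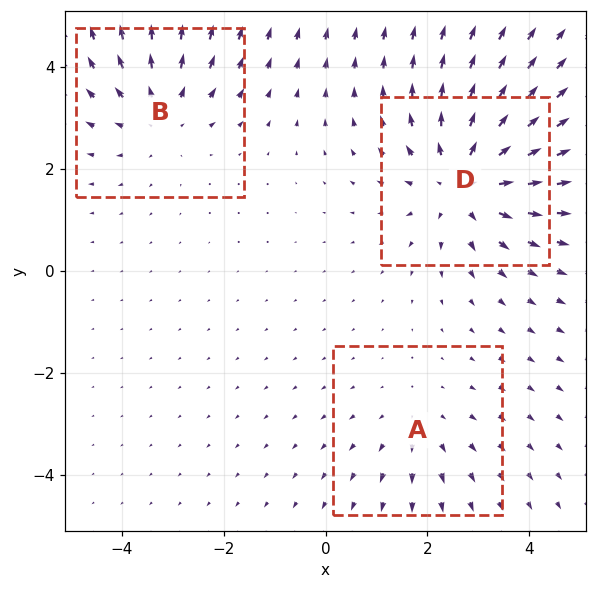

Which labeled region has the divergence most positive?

D

Divergence at each region's feature centre — A: about +2, B: about +3, D: about +4. Region D is most positive.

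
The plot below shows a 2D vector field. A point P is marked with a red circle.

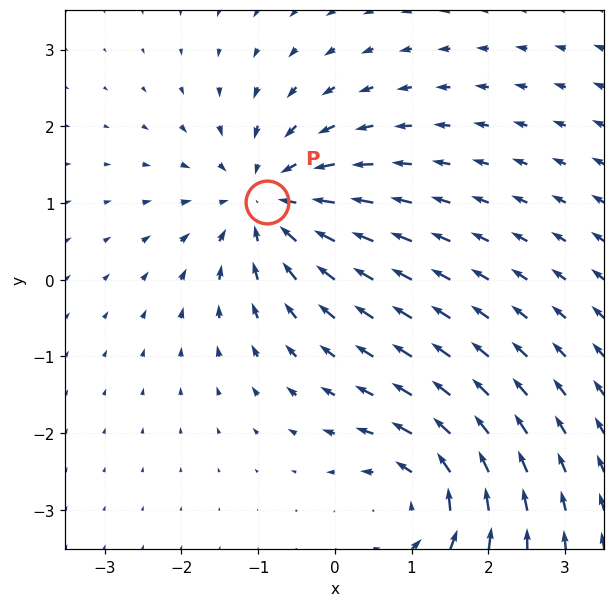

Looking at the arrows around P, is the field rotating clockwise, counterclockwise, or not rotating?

not rotating

Near P at (-0.9, 1.0) the arrows show no circulation. The curl there is ≈0.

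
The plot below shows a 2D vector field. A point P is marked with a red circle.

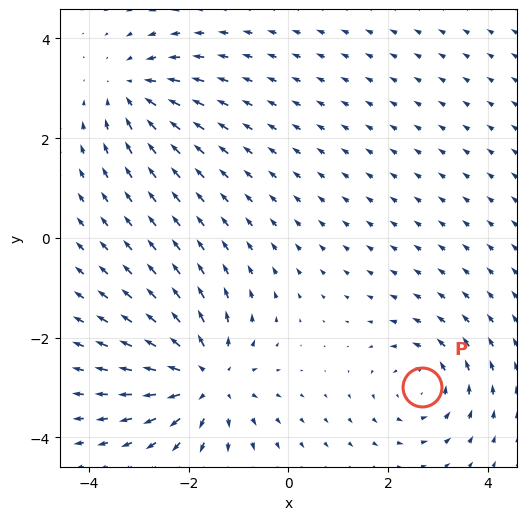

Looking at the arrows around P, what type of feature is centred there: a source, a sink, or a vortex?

vortex

At P (2.7, -3.0) the arrows circulate counterclockwise. Divergence ≈0, curl about +4 — near-zero divergence with nonzero curl is a vortex.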